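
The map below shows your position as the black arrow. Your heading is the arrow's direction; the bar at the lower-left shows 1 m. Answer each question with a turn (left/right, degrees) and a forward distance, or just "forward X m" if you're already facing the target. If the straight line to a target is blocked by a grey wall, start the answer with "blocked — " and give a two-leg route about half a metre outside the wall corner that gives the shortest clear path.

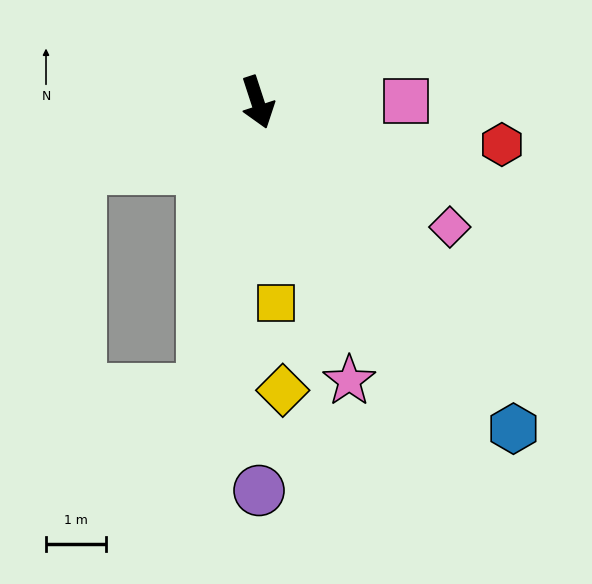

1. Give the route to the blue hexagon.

turn left 20°, forward 6.9 m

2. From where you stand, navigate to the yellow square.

turn right 13°, forward 3.4 m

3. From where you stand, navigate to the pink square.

turn left 72°, forward 2.5 m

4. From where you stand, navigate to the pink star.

forward 4.9 m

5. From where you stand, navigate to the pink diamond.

turn left 39°, forward 3.8 m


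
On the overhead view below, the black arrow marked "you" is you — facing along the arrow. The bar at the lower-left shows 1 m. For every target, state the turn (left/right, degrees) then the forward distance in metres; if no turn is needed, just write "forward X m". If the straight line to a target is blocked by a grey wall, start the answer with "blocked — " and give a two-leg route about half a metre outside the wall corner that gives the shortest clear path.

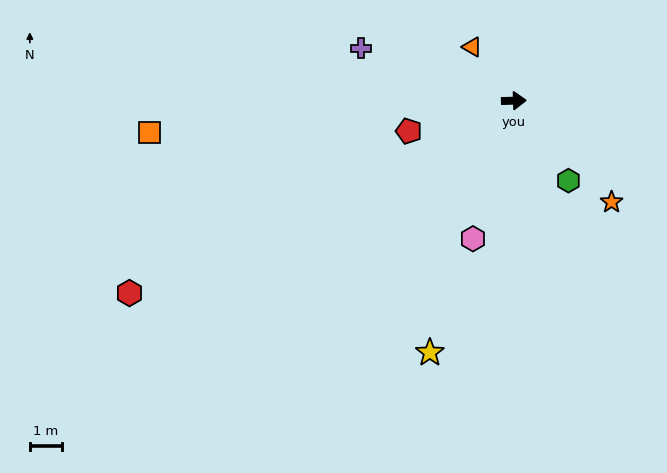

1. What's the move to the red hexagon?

turn right 155°, forward 13.3 m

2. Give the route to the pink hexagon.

turn right 108°, forward 4.4 m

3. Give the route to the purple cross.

turn left 159°, forward 5.0 m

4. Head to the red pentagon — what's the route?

turn right 166°, forward 3.4 m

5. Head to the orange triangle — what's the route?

turn left 126°, forward 2.1 m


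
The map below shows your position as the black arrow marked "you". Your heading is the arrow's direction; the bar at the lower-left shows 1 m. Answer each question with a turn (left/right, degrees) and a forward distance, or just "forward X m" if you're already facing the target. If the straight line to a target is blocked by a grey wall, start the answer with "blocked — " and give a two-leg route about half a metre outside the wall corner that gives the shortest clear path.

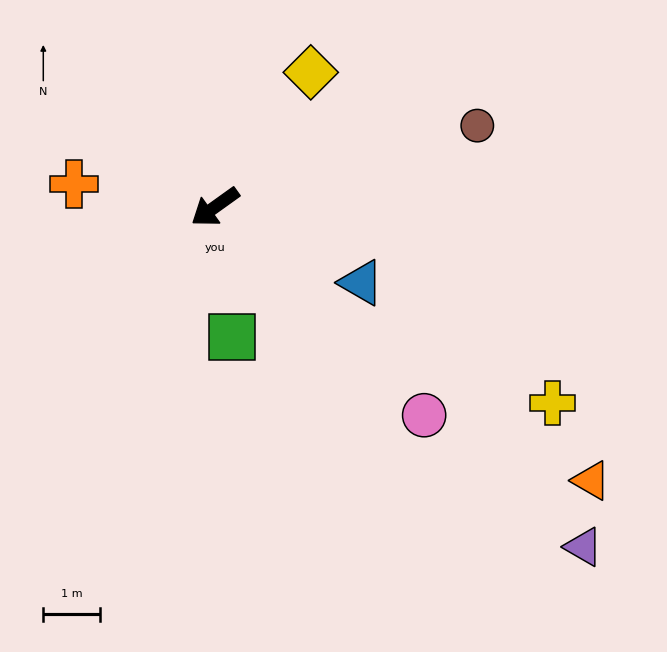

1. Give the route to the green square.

turn left 62°, forward 2.3 m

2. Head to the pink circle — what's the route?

turn left 99°, forward 5.2 m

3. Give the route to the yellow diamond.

turn right 161°, forward 2.9 m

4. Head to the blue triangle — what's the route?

turn left 117°, forward 2.9 m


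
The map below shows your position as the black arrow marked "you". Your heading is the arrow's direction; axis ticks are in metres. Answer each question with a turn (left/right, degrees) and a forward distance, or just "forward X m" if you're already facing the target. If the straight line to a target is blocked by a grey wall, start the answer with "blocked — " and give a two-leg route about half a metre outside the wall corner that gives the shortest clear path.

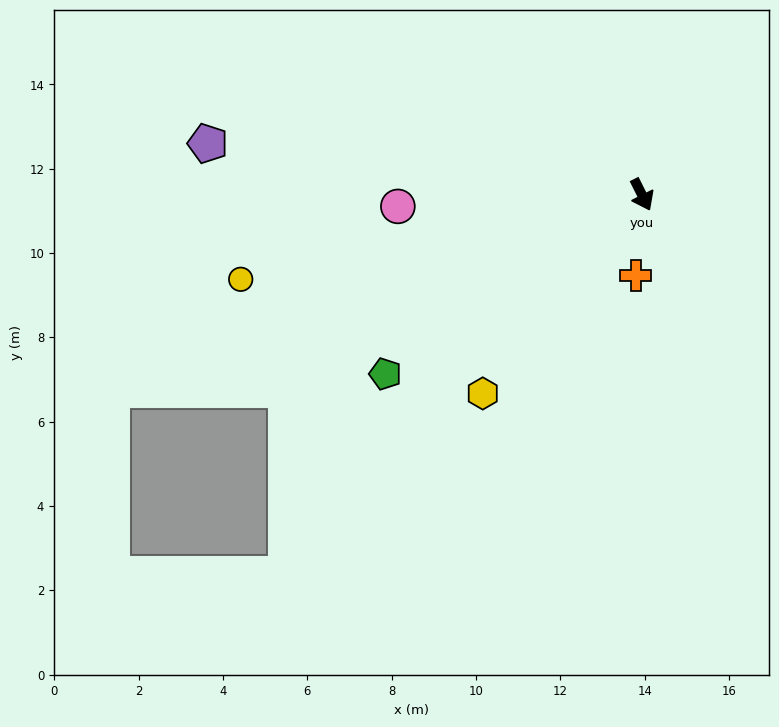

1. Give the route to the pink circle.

turn right 114°, forward 5.8 m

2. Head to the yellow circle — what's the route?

turn right 105°, forward 9.7 m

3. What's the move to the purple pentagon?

turn right 123°, forward 10.4 m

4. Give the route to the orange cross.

turn right 31°, forward 1.9 m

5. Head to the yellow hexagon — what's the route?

turn right 65°, forward 6.0 m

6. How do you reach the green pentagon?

turn right 82°, forward 7.4 m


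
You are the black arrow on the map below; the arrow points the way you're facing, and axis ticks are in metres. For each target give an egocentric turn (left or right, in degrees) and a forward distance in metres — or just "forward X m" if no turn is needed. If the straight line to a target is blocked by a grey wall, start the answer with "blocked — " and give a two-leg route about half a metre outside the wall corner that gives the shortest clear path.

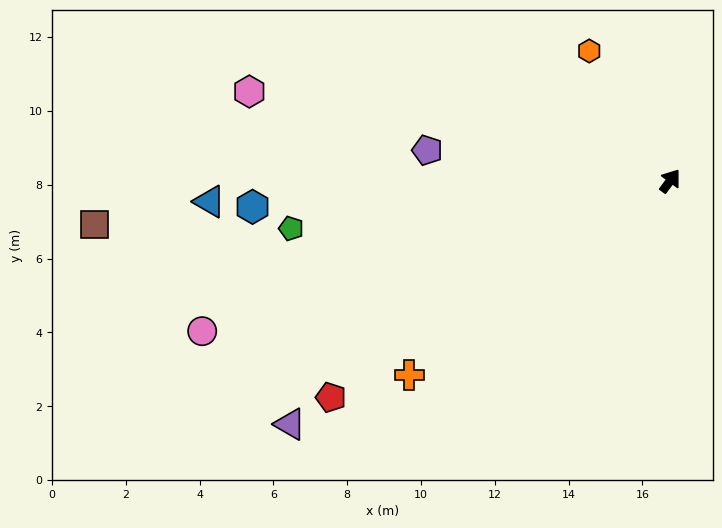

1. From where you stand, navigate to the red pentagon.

turn left 159°, forward 10.9 m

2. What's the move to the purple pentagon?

turn left 119°, forward 6.6 m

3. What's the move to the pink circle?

turn left 144°, forward 13.3 m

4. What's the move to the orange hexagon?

turn left 68°, forward 4.1 m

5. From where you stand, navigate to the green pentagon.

turn left 134°, forward 10.4 m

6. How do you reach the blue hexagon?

turn left 130°, forward 11.3 m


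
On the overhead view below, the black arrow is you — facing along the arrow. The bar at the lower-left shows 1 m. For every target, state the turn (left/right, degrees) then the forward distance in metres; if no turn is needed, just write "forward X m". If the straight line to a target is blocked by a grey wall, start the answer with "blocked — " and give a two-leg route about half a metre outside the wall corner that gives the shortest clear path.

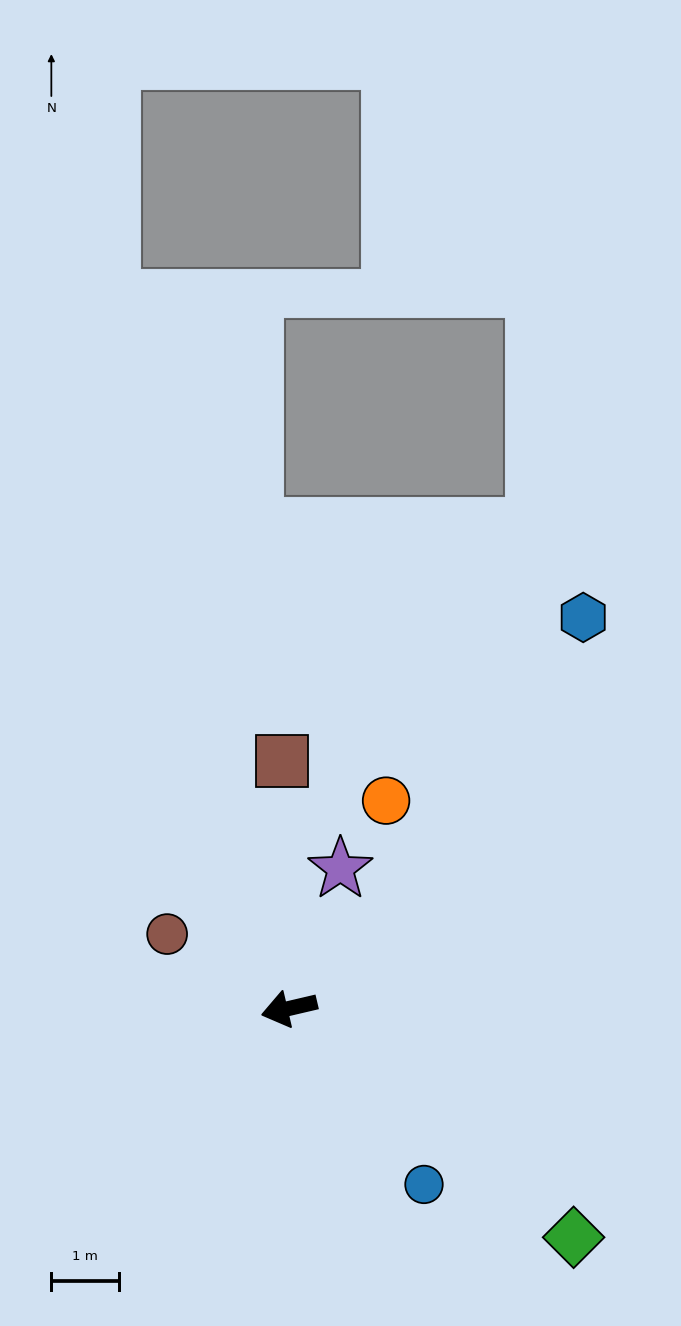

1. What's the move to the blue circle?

turn left 114°, forward 3.3 m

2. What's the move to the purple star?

turn right 123°, forward 2.2 m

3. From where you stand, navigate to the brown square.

turn right 101°, forward 3.7 m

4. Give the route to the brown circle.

turn right 45°, forward 2.1 m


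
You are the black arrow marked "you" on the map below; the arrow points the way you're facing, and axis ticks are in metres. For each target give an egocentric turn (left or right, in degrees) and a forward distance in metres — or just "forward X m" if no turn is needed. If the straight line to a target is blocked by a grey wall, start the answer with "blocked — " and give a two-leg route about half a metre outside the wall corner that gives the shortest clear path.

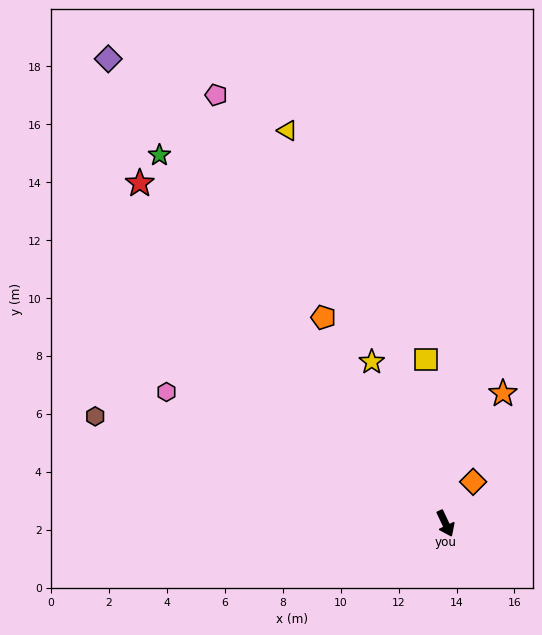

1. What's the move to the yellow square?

turn left 161°, forward 5.7 m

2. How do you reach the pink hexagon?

turn right 141°, forward 10.7 m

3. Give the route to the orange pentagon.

turn right 175°, forward 8.3 m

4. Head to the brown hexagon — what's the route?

turn right 132°, forward 12.6 m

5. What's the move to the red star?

turn right 163°, forward 15.8 m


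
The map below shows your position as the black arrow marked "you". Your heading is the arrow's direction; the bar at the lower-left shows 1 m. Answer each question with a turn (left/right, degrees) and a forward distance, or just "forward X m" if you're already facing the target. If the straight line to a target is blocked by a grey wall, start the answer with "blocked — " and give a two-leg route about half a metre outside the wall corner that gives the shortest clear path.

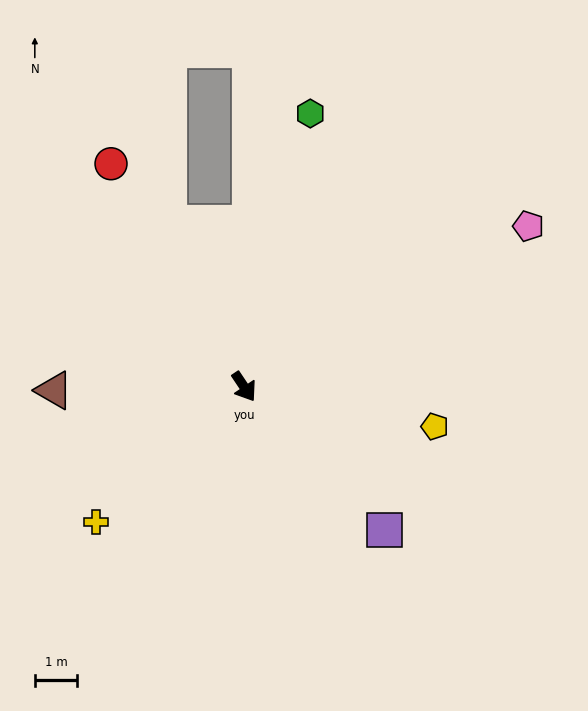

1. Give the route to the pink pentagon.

turn left 86°, forward 7.7 m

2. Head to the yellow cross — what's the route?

turn right 81°, forward 4.7 m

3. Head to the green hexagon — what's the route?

turn left 133°, forward 6.6 m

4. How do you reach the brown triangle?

turn right 123°, forward 4.5 m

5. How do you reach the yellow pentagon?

turn left 44°, forward 4.6 m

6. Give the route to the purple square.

turn left 11°, forward 4.7 m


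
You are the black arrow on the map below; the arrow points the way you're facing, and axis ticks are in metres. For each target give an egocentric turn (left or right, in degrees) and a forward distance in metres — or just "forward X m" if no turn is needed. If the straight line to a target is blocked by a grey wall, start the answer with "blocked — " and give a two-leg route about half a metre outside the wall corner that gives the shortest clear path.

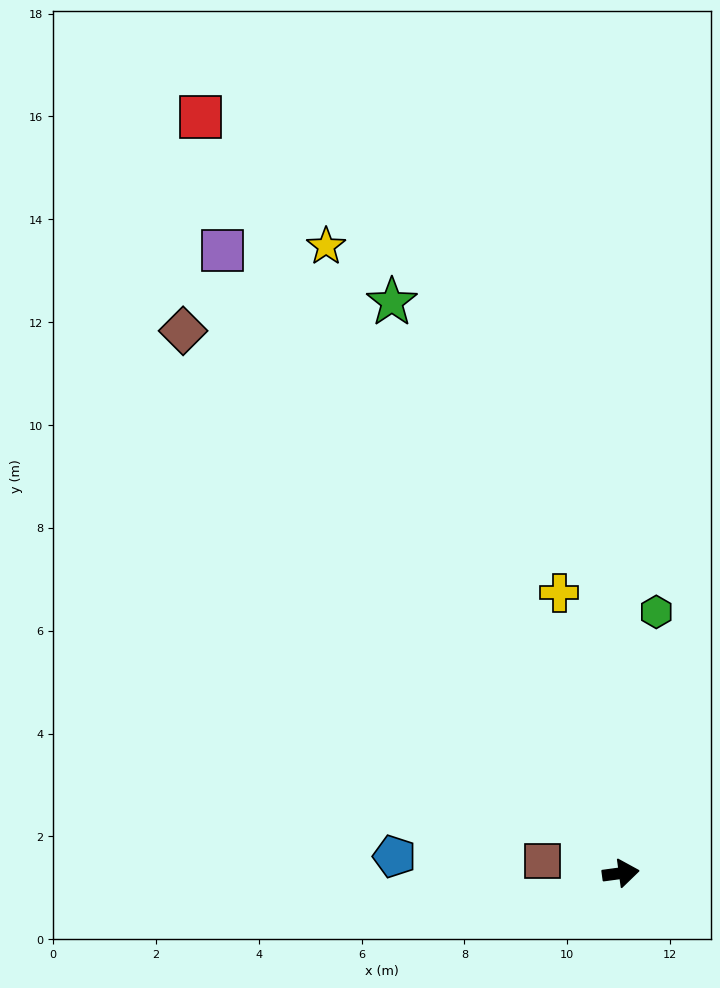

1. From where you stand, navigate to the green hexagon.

turn left 75°, forward 5.1 m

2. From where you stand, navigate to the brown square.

turn left 164°, forward 1.5 m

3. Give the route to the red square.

turn left 111°, forward 16.8 m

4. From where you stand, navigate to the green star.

turn left 104°, forward 12.0 m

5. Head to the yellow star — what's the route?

turn left 107°, forward 13.5 m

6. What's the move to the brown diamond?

turn left 121°, forward 13.6 m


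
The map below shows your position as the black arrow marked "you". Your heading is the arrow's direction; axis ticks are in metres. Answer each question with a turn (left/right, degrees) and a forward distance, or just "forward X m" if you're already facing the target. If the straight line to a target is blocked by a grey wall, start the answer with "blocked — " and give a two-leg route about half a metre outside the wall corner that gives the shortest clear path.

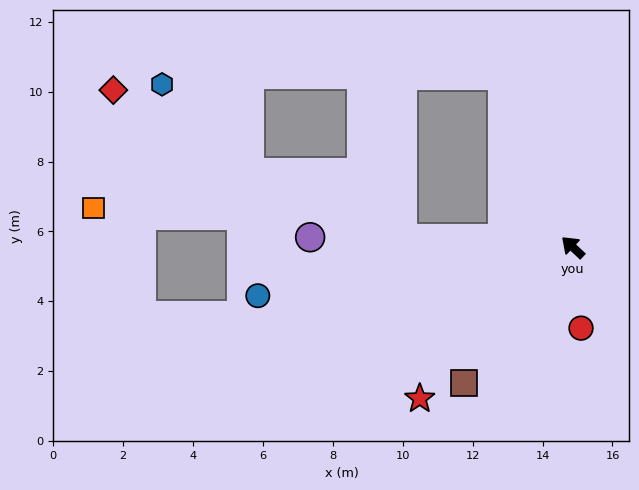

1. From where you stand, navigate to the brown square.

turn left 94°, forward 5.0 m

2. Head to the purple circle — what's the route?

turn left 41°, forward 7.5 m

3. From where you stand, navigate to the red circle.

turn left 139°, forward 2.3 m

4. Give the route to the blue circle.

turn left 52°, forward 9.1 m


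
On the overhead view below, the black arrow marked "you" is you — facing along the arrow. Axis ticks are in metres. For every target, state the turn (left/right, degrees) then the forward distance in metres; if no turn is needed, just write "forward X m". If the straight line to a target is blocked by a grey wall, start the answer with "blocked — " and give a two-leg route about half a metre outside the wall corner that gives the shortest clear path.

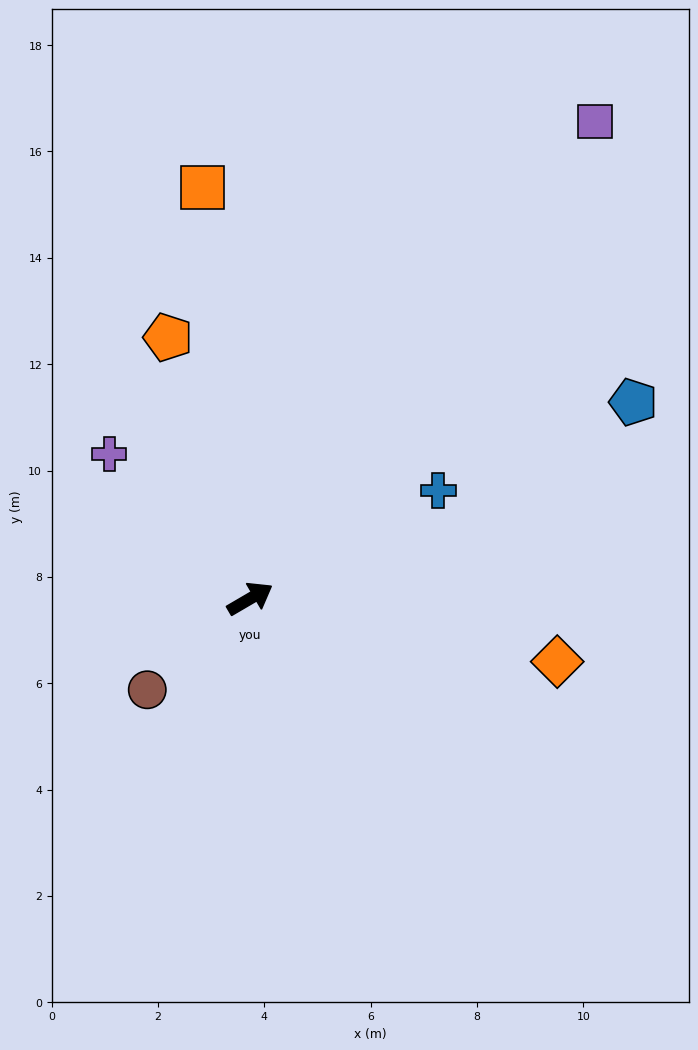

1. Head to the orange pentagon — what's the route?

turn left 77°, forward 5.2 m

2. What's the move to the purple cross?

turn left 104°, forward 3.8 m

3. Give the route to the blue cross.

forward 4.1 m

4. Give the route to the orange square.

turn left 66°, forward 7.8 m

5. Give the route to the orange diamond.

turn right 42°, forward 5.9 m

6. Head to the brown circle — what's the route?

turn right 169°, forward 2.6 m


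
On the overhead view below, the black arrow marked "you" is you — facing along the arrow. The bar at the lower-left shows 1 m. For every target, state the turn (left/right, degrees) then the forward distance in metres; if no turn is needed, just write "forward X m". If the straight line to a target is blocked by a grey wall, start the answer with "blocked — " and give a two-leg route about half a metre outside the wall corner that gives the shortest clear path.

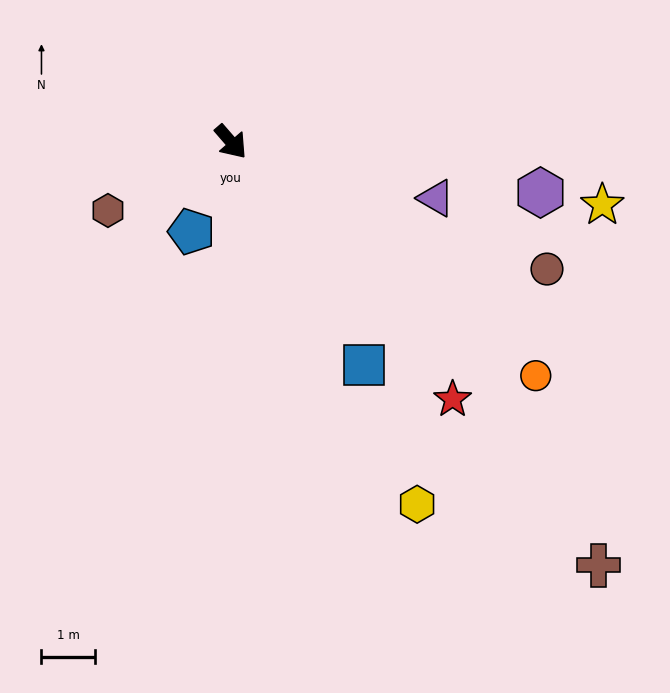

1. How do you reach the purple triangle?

turn left 34°, forward 4.0 m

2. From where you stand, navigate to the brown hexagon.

turn right 102°, forward 2.6 m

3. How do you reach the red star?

forward 6.4 m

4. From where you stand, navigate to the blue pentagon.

turn right 65°, forward 1.8 m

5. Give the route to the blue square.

turn right 10°, forward 4.9 m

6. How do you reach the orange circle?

turn left 12°, forward 7.2 m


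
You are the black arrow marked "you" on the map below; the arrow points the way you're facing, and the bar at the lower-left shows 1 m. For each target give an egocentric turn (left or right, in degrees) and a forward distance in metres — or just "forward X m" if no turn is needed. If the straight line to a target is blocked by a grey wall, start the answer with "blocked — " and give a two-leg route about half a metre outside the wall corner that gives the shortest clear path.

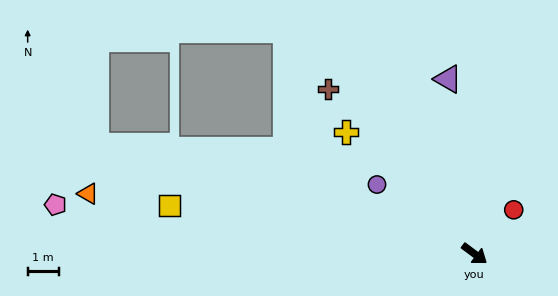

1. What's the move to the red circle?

turn left 85°, forward 1.9 m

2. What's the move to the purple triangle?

turn left 135°, forward 5.7 m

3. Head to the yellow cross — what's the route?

turn left 173°, forward 5.7 m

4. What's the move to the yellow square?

turn right 152°, forward 9.9 m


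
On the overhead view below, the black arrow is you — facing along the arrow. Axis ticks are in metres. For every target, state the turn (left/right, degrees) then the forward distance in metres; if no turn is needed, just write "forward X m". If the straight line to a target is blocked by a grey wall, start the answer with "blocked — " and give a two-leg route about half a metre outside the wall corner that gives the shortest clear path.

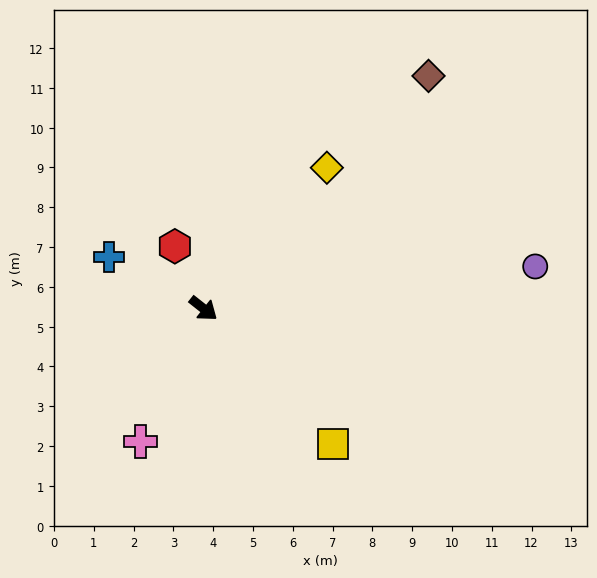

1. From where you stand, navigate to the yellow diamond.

turn left 87°, forward 4.7 m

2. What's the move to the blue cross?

turn right 170°, forward 2.7 m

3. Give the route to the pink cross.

turn right 77°, forward 3.7 m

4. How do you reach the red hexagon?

turn left 153°, forward 1.7 m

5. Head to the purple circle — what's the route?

turn left 46°, forward 8.4 m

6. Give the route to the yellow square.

turn right 8°, forward 4.7 m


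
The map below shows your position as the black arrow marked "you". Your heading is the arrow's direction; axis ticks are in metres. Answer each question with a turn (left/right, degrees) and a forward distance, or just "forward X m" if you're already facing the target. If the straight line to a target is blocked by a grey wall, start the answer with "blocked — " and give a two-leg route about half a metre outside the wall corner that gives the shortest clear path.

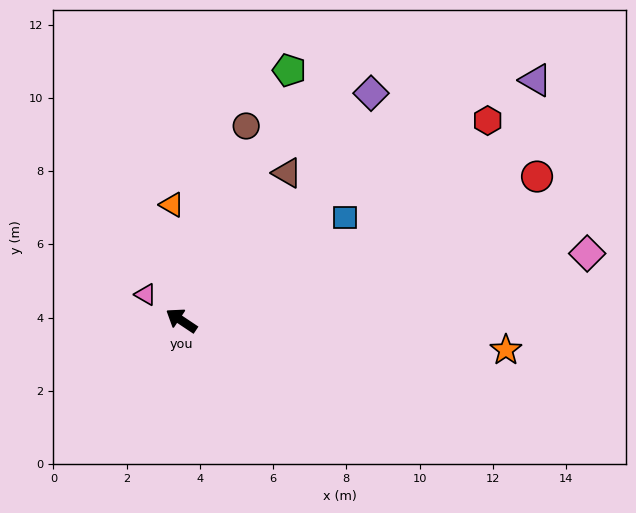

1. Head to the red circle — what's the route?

turn right 124°, forward 10.5 m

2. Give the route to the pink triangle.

turn right 2°, forward 1.2 m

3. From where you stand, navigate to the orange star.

turn right 151°, forward 8.9 m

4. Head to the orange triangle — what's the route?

turn right 52°, forward 3.2 m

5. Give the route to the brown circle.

turn right 75°, forward 5.6 m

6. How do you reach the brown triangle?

turn right 92°, forward 5.0 m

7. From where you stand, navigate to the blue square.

turn right 114°, forward 5.3 m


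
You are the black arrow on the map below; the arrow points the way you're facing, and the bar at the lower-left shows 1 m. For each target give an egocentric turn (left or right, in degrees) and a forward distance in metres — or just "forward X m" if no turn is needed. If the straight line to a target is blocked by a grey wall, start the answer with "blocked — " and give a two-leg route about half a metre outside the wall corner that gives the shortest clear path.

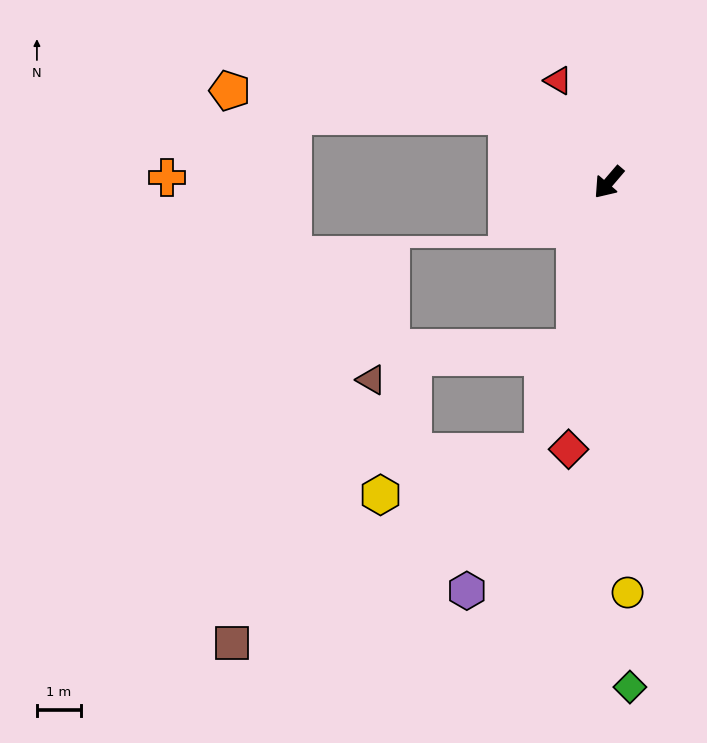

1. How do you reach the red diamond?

turn left 32°, forward 6.1 m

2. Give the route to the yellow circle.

turn left 43°, forward 9.3 m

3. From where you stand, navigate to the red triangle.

turn right 113°, forward 2.6 m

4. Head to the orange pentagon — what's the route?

blocked — turn right 82°, forward 2.7 m, then turn left 27°, forward 6.3 m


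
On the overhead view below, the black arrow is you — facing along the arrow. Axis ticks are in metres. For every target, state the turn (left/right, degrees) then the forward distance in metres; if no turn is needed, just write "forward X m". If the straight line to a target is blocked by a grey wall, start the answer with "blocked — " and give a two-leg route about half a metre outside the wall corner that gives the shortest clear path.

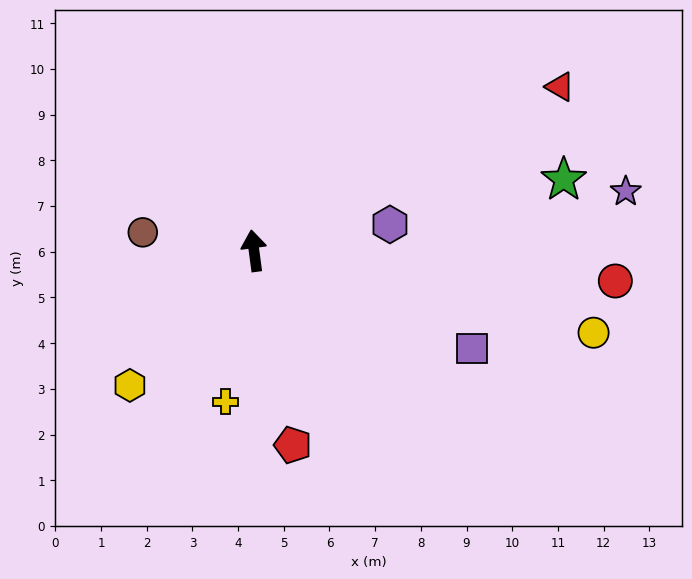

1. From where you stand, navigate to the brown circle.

turn left 73°, forward 2.5 m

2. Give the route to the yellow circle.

turn right 111°, forward 7.6 m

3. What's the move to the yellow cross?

turn left 162°, forward 3.4 m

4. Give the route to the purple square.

turn right 122°, forward 5.2 m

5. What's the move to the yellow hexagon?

turn left 130°, forward 4.0 m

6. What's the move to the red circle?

turn right 102°, forward 7.9 m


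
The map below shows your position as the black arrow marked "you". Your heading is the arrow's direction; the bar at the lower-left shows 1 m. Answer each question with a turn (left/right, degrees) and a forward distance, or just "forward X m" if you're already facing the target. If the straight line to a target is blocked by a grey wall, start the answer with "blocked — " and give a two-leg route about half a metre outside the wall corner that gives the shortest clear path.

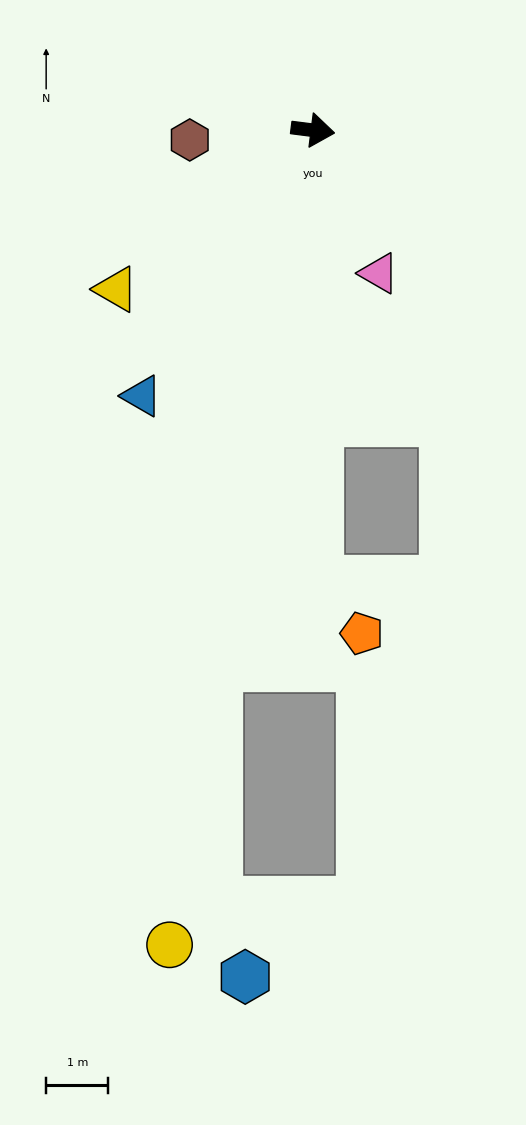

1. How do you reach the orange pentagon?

blocked — turn right 82°, forward 7.3 m, then turn left 40°, forward 1.1 m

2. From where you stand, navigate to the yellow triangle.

turn right 134°, forward 4.1 m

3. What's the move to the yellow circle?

turn right 93°, forward 13.3 m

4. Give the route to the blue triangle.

turn right 116°, forward 5.1 m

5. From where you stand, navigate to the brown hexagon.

turn right 168°, forward 2.0 m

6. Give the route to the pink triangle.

turn right 58°, forward 2.5 m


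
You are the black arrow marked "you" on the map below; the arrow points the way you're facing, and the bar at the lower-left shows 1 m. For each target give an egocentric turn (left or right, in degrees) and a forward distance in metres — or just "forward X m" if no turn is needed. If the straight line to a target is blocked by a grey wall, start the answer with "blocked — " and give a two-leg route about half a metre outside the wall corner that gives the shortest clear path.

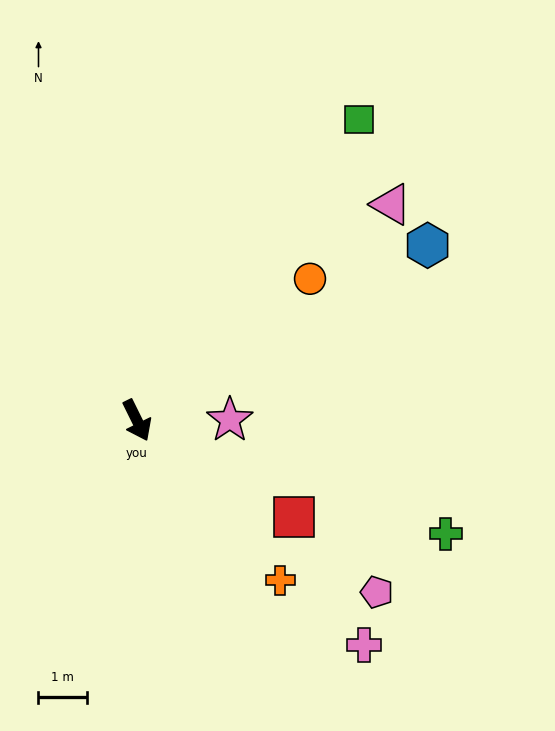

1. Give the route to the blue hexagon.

turn left 95°, forward 7.0 m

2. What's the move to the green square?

turn left 117°, forward 7.7 m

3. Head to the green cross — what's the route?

turn left 44°, forward 6.8 m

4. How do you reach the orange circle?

turn left 103°, forward 4.6 m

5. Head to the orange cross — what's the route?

turn left 16°, forward 4.4 m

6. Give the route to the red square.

turn left 32°, forward 3.8 m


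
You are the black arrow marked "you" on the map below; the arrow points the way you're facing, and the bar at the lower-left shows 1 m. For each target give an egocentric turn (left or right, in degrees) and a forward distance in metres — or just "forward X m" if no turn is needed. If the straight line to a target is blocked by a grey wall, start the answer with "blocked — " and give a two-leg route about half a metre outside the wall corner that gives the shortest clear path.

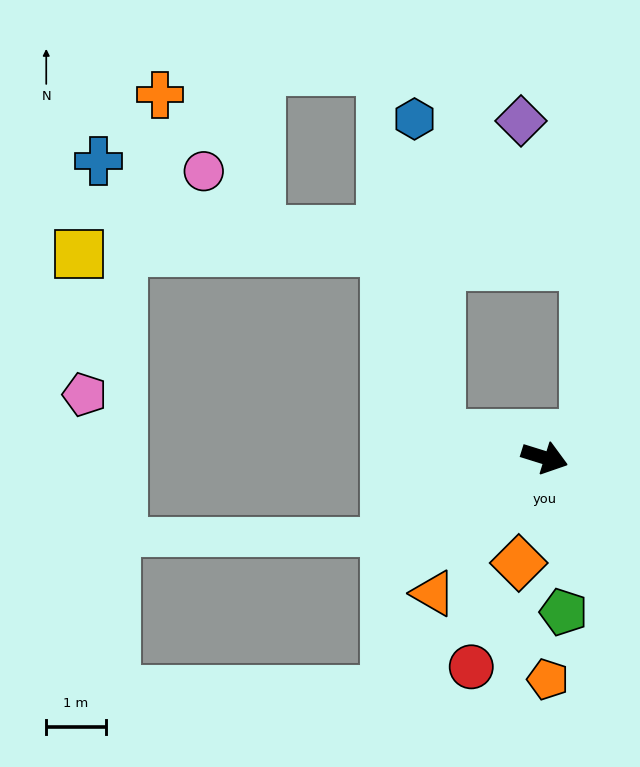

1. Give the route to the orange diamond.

turn right 86°, forward 1.8 m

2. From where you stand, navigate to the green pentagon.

turn right 66°, forward 2.6 m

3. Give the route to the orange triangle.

turn right 112°, forward 2.9 m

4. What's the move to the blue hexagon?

blocked — turn right 175°, forward 1.8 m, then turn right 73°, forward 5.3 m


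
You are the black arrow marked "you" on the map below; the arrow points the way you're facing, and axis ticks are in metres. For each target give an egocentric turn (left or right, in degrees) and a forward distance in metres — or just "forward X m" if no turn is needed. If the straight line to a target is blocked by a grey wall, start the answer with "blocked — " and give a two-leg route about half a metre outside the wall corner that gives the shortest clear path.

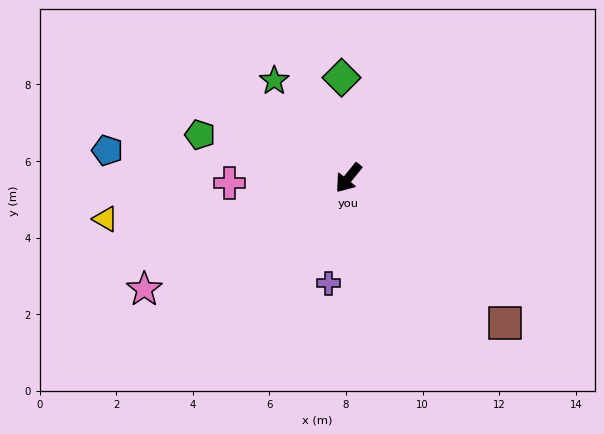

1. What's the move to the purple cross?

turn left 28°, forward 2.8 m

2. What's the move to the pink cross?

turn right 49°, forward 3.1 m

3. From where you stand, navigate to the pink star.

turn right 22°, forward 6.1 m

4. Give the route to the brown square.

turn left 86°, forward 5.6 m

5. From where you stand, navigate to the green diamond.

turn right 137°, forward 2.6 m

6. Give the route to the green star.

turn right 104°, forward 3.2 m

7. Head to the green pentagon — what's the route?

turn right 67°, forward 4.0 m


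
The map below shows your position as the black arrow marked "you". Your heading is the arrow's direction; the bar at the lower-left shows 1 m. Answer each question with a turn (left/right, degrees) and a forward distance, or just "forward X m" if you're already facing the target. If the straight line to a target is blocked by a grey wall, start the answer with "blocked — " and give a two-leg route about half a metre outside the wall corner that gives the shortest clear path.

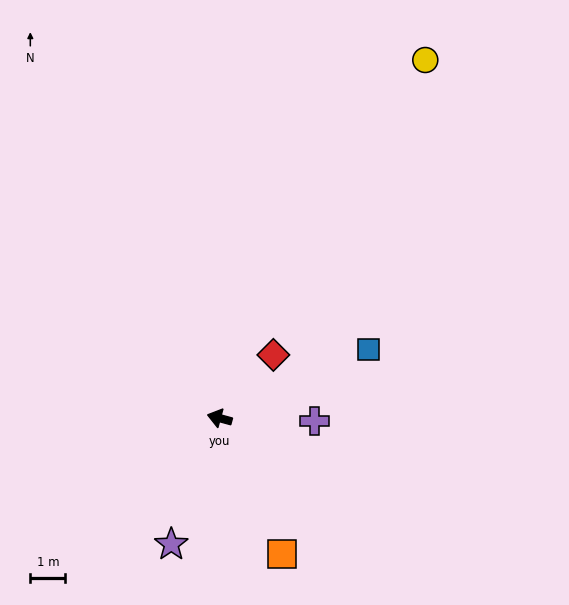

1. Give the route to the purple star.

turn left 84°, forward 3.9 m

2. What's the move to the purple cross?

turn right 166°, forward 2.7 m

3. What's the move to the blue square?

turn right 140°, forward 4.7 m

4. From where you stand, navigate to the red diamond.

turn right 115°, forward 2.4 m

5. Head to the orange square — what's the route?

turn left 130°, forward 4.3 m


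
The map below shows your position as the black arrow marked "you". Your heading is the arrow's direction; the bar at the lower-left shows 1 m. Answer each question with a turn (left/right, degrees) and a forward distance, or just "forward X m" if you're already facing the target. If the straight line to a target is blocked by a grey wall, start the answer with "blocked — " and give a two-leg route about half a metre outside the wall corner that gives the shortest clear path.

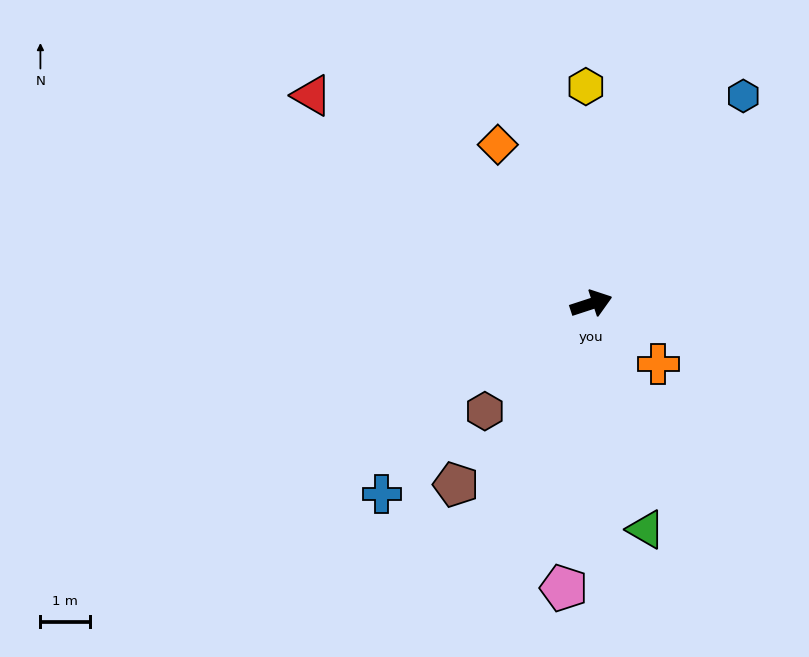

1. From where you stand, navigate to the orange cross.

turn right 60°, forward 1.8 m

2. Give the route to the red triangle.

turn left 125°, forward 7.0 m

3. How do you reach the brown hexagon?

turn right 153°, forward 3.1 m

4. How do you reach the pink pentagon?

turn right 114°, forward 5.8 m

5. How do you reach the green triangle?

turn right 95°, forward 4.7 m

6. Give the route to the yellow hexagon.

turn left 73°, forward 4.4 m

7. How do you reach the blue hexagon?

turn left 36°, forward 5.2 m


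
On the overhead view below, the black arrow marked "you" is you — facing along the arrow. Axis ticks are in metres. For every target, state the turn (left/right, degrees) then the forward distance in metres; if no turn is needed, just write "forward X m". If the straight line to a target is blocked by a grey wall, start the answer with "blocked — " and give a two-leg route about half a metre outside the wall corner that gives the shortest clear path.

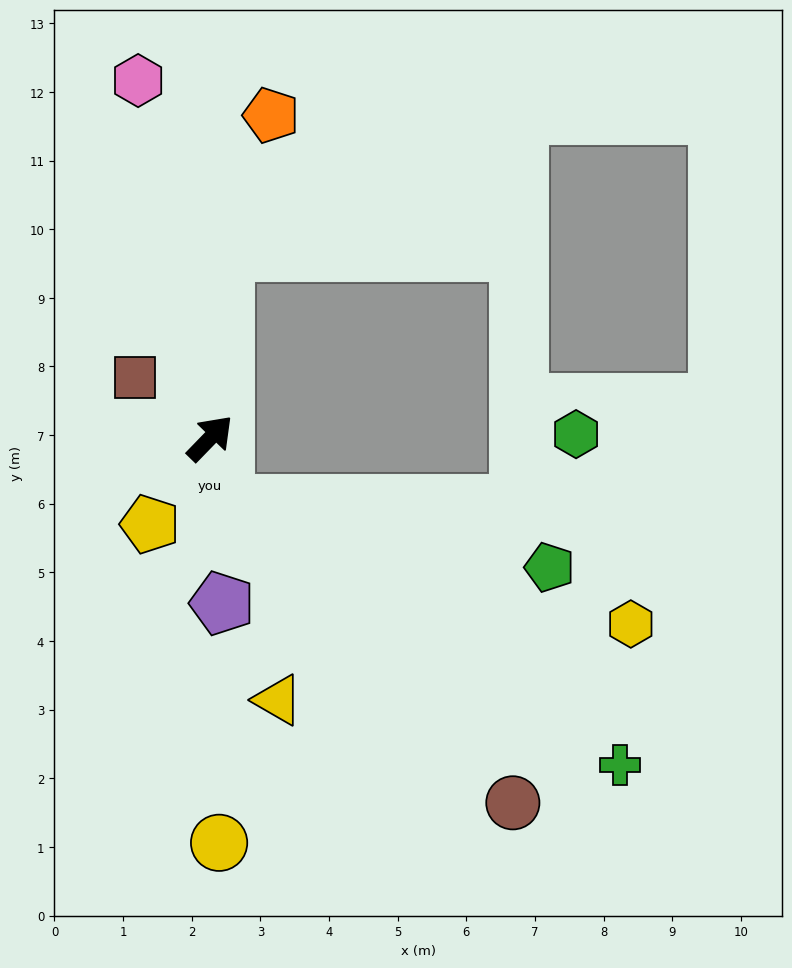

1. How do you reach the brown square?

turn left 95°, forward 1.4 m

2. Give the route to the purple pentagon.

turn right 132°, forward 2.4 m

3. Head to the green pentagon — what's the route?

blocked — turn right 123°, forward 1.0 m, then turn left 66°, forward 4.8 m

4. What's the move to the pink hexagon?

turn left 56°, forward 5.3 m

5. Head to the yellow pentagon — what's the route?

turn right 171°, forward 1.5 m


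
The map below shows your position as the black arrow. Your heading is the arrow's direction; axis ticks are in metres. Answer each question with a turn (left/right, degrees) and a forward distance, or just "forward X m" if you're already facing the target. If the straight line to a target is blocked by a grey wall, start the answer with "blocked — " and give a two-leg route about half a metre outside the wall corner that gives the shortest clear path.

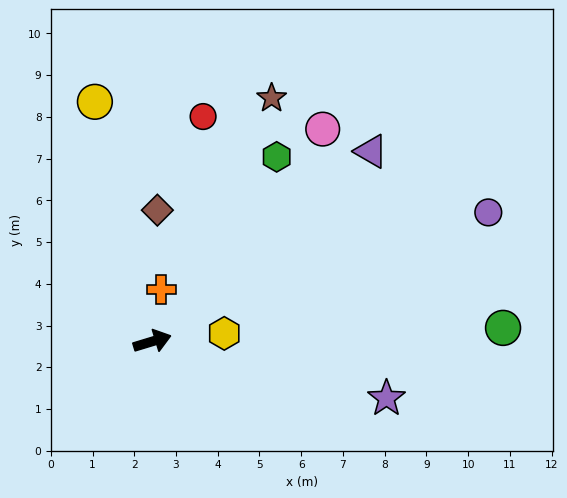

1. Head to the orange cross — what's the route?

turn left 63°, forward 1.3 m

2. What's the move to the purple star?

turn right 31°, forward 5.8 m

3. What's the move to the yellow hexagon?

turn right 11°, forward 1.7 m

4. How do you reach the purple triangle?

turn left 24°, forward 6.9 m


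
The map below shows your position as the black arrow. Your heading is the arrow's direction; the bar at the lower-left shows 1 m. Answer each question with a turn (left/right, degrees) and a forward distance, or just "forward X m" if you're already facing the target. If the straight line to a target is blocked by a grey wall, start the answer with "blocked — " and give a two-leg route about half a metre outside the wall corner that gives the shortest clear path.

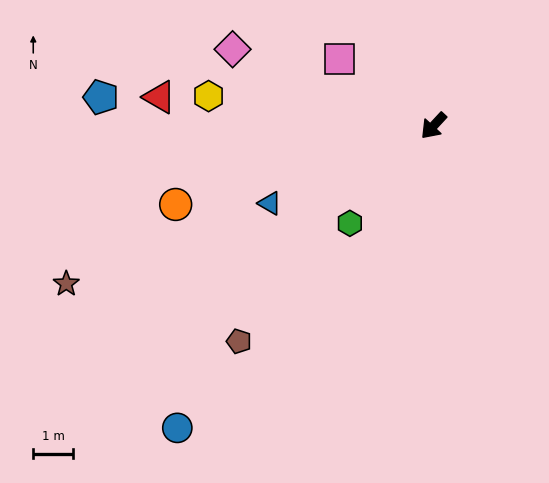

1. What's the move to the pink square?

turn right 83°, forward 2.9 m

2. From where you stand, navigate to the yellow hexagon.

turn right 55°, forward 5.7 m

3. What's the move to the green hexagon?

turn left 2°, forward 3.2 m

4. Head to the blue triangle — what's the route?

turn right 22°, forward 4.6 m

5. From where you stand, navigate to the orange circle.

turn right 30°, forward 6.8 m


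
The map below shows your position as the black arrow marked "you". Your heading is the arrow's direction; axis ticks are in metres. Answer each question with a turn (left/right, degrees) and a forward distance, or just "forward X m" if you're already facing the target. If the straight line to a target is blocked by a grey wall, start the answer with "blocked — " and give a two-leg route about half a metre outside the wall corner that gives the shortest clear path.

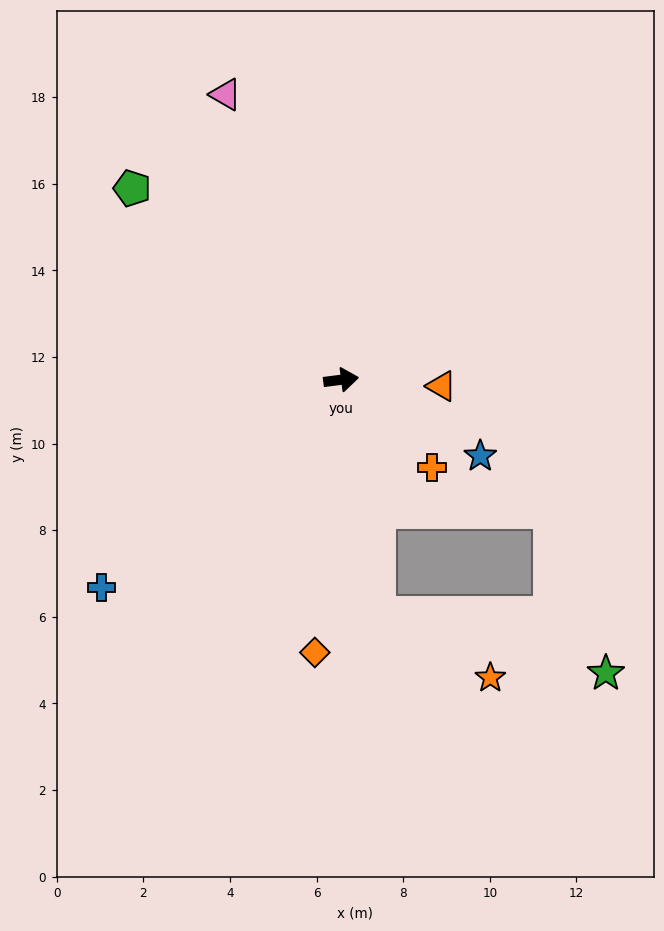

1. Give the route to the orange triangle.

turn right 11°, forward 2.3 m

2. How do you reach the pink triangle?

turn left 105°, forward 7.1 m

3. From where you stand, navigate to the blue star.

turn right 36°, forward 3.7 m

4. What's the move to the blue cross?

turn right 146°, forward 7.3 m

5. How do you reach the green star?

blocked — turn right 88°, forward 5.5 m, then turn left 66°, forward 5.5 m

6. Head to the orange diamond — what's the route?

turn right 103°, forward 6.3 m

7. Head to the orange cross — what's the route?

turn right 51°, forward 2.9 m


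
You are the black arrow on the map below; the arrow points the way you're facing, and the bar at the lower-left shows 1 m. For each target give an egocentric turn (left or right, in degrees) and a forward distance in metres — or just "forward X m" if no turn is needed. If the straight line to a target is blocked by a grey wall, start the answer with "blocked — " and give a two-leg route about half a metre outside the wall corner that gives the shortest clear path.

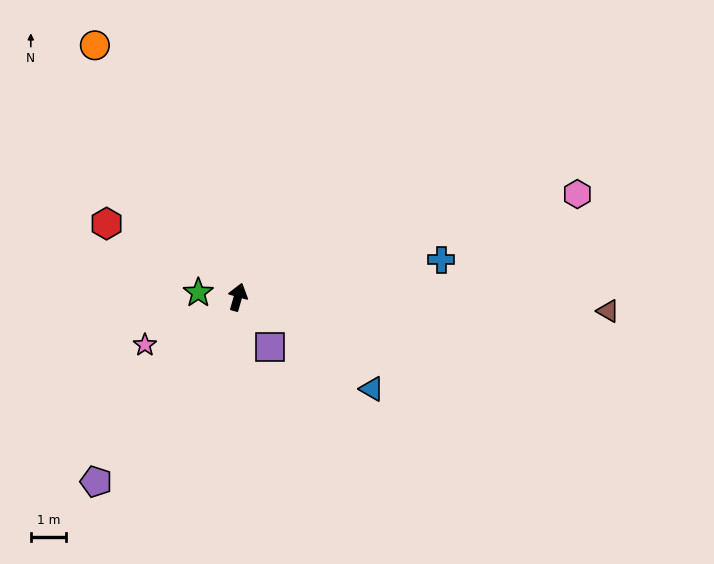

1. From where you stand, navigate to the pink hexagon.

turn right 57°, forward 10.1 m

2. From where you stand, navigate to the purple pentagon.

turn left 159°, forward 6.6 m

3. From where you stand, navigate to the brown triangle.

turn right 76°, forward 10.5 m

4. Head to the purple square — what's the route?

turn right 132°, forward 1.7 m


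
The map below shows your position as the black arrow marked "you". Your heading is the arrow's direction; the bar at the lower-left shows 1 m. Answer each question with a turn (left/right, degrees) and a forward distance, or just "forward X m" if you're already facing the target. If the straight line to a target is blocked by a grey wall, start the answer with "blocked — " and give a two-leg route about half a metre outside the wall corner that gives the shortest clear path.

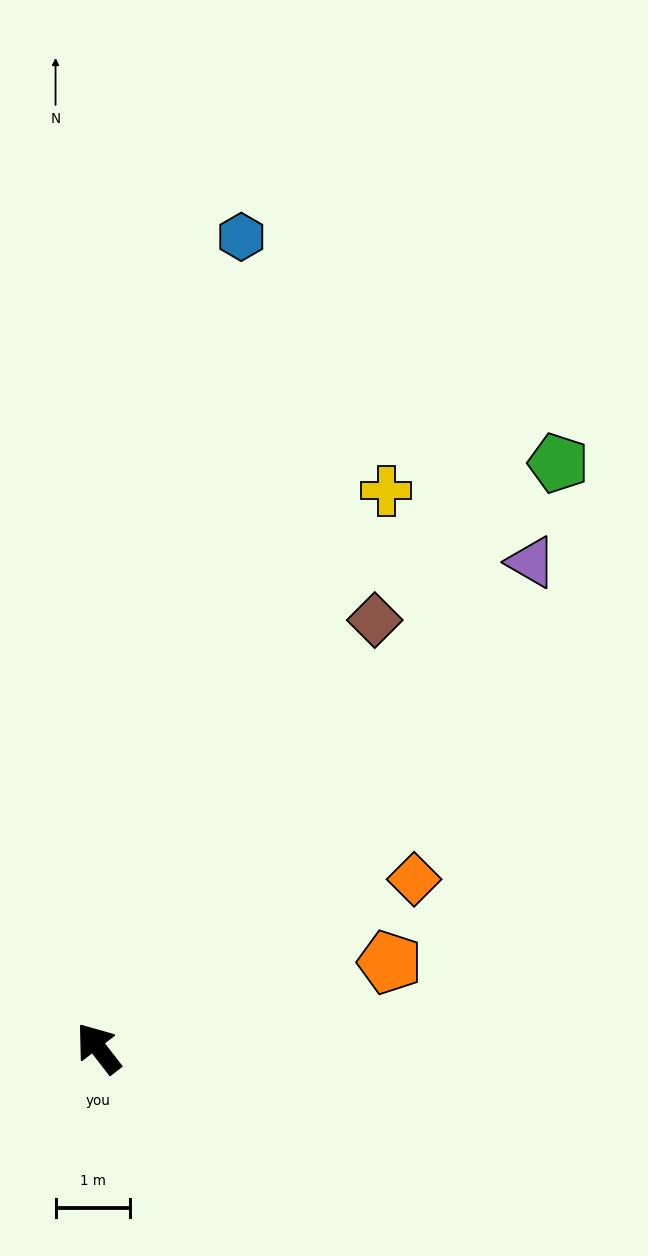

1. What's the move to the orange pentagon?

turn right 111°, forward 4.1 m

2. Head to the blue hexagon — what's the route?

turn right 48°, forward 11.1 m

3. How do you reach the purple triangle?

turn right 79°, forward 8.7 m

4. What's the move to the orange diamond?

turn right 100°, forward 4.8 m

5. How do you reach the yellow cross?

turn right 65°, forward 8.4 m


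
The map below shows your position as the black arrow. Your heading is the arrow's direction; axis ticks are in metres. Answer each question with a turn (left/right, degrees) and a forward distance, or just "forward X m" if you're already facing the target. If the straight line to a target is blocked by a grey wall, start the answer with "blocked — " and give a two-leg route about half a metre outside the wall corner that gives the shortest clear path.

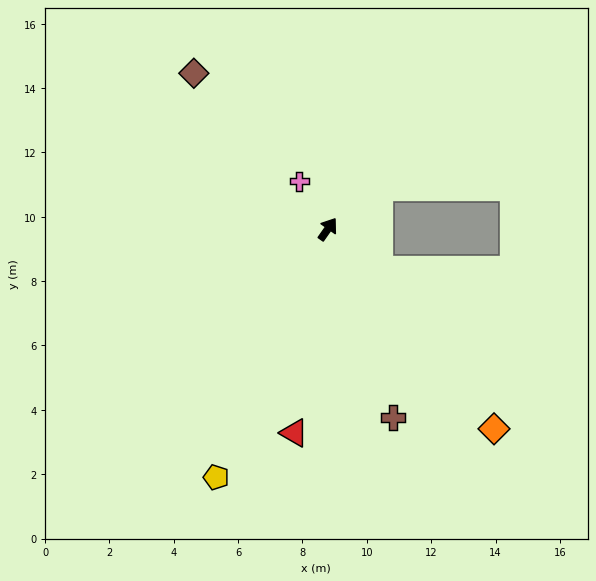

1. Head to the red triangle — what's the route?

turn right 154°, forward 6.4 m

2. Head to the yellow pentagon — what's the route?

turn right 169°, forward 8.5 m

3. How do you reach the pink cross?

turn left 66°, forward 1.7 m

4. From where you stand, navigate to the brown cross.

turn right 126°, forward 6.2 m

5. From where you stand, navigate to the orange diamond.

turn right 105°, forward 8.1 m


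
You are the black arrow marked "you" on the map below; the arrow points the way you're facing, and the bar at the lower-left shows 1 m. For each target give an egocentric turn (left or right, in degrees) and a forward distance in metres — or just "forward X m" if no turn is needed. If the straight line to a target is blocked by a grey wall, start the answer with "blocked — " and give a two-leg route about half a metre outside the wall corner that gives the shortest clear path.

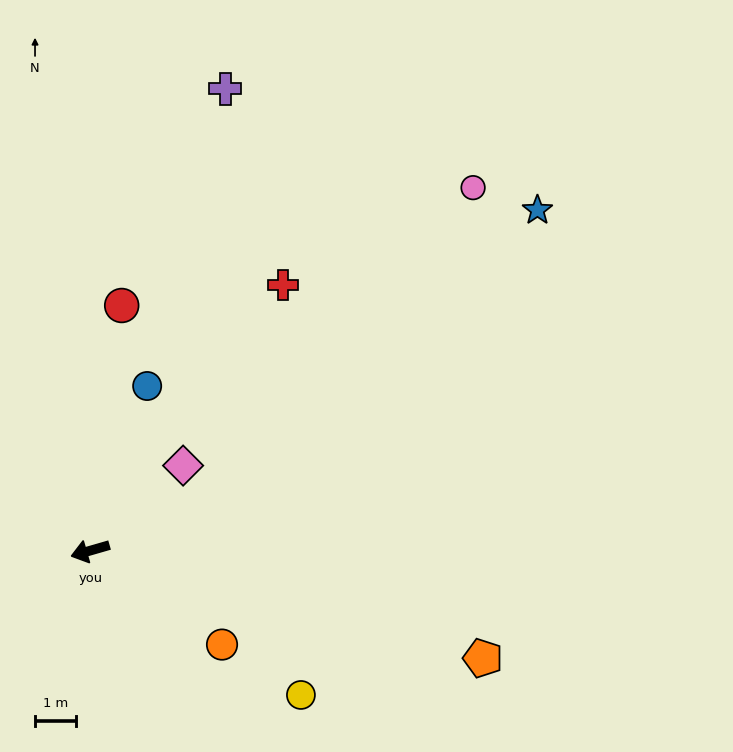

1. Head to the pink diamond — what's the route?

turn right 154°, forward 3.1 m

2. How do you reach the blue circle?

turn right 125°, forward 4.2 m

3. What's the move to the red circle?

turn right 113°, forward 6.0 m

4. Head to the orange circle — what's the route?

turn left 128°, forward 3.9 m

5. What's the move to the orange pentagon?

turn left 149°, forward 9.9 m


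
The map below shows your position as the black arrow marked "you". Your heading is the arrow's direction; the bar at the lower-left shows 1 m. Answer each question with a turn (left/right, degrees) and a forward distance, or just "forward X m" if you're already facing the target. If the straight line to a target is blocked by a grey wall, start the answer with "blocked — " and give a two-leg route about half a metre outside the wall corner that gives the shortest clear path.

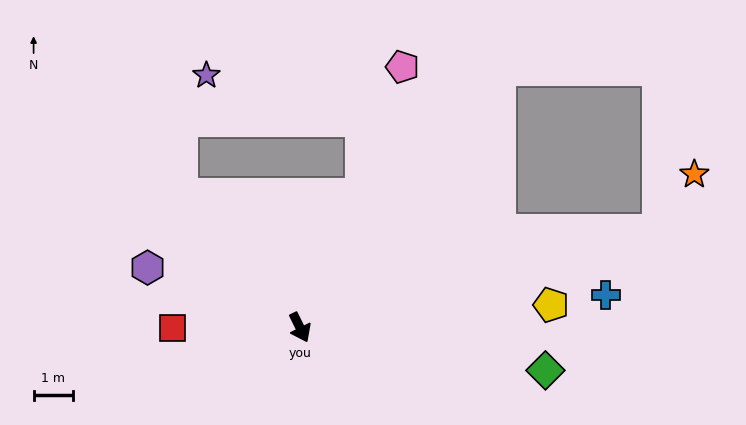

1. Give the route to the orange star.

blocked — turn left 79°, forward 9.5 m, then turn left 42°, forward 1.7 m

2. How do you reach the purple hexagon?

turn right 138°, forward 4.2 m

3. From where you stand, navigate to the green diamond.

turn left 54°, forward 6.3 m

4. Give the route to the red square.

turn right 116°, forward 3.2 m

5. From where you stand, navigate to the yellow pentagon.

turn left 69°, forward 6.4 m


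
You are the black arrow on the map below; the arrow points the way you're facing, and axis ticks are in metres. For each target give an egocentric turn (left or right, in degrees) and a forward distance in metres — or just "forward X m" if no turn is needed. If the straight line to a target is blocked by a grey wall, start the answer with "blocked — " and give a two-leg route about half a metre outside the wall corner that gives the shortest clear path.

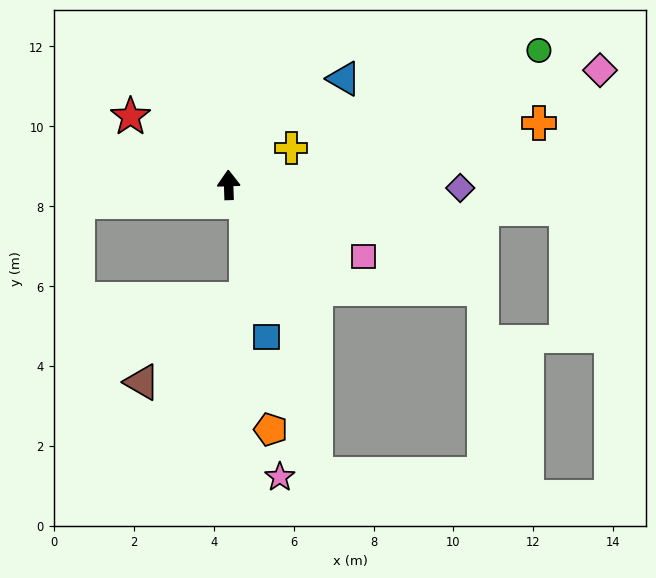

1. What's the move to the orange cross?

turn right 80°, forward 7.9 m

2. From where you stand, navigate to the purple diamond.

turn right 92°, forward 5.8 m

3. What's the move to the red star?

turn left 53°, forward 3.0 m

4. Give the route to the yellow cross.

turn right 61°, forward 1.8 m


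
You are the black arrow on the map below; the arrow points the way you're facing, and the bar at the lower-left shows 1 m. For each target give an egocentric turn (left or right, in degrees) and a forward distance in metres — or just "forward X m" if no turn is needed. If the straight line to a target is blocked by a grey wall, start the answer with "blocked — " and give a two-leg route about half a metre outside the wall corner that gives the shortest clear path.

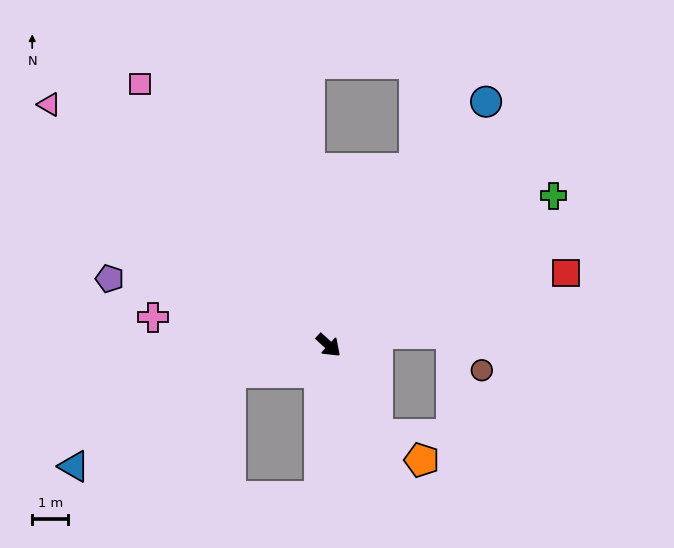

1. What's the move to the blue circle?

turn left 100°, forward 8.0 m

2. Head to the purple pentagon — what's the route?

turn right 154°, forward 6.3 m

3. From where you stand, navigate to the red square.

turn left 60°, forward 6.8 m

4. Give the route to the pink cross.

turn right 146°, forward 4.9 m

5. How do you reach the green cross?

turn left 76°, forward 7.4 m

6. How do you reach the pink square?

turn left 168°, forward 8.9 m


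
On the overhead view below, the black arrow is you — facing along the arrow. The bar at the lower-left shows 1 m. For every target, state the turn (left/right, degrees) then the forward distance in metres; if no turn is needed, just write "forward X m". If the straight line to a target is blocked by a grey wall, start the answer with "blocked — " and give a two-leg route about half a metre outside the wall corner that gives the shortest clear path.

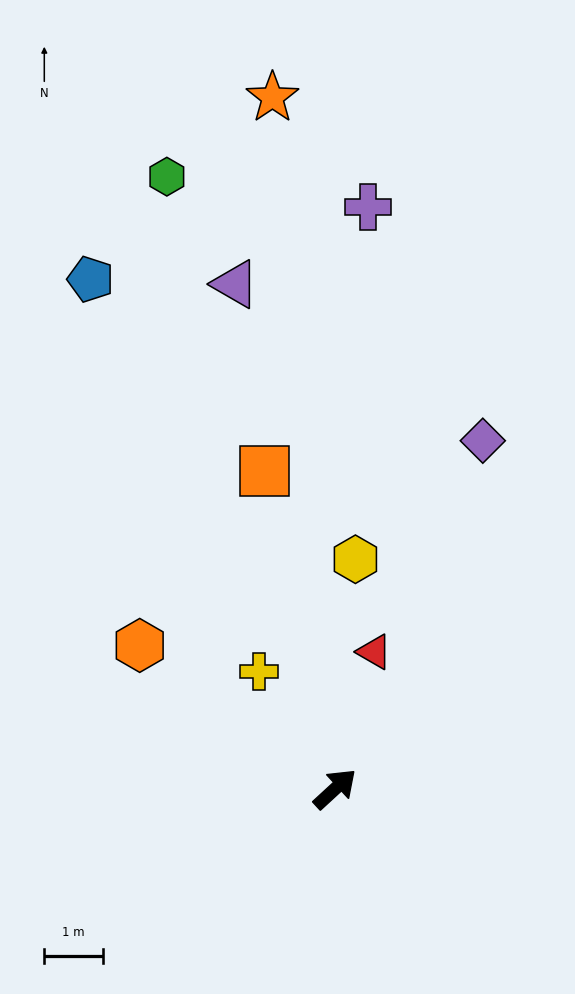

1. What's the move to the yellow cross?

turn left 80°, forward 2.4 m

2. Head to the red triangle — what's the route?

turn left 31°, forward 2.4 m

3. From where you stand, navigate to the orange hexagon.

turn left 101°, forward 4.2 m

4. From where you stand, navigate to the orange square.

turn left 60°, forward 5.6 m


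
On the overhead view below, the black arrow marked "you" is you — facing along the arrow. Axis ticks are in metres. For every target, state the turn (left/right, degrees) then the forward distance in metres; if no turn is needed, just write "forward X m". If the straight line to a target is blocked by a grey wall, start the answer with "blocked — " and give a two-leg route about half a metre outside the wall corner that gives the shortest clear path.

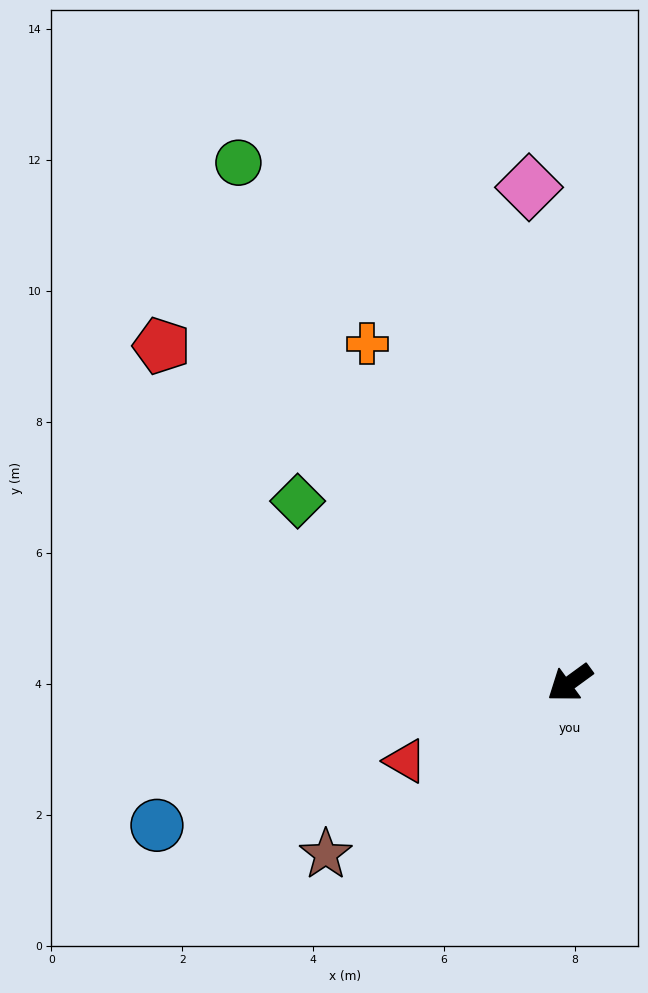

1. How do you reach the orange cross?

turn right 95°, forward 6.0 m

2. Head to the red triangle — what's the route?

turn right 11°, forward 2.8 m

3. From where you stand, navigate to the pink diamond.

turn right 121°, forward 7.6 m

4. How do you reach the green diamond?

turn right 70°, forward 5.0 m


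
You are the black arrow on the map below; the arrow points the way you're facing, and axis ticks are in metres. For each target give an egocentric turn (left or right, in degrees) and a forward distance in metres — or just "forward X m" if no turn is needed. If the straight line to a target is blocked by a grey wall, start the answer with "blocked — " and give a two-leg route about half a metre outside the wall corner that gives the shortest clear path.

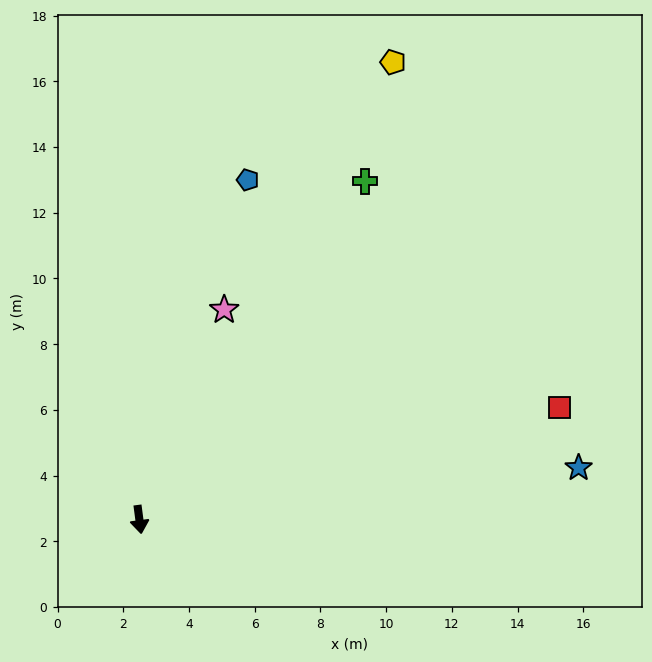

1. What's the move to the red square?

turn left 97°, forward 13.2 m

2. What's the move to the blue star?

turn left 89°, forward 13.5 m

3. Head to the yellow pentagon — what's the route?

turn left 144°, forward 15.9 m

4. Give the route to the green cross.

turn left 139°, forward 12.4 m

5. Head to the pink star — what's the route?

turn left 150°, forward 6.9 m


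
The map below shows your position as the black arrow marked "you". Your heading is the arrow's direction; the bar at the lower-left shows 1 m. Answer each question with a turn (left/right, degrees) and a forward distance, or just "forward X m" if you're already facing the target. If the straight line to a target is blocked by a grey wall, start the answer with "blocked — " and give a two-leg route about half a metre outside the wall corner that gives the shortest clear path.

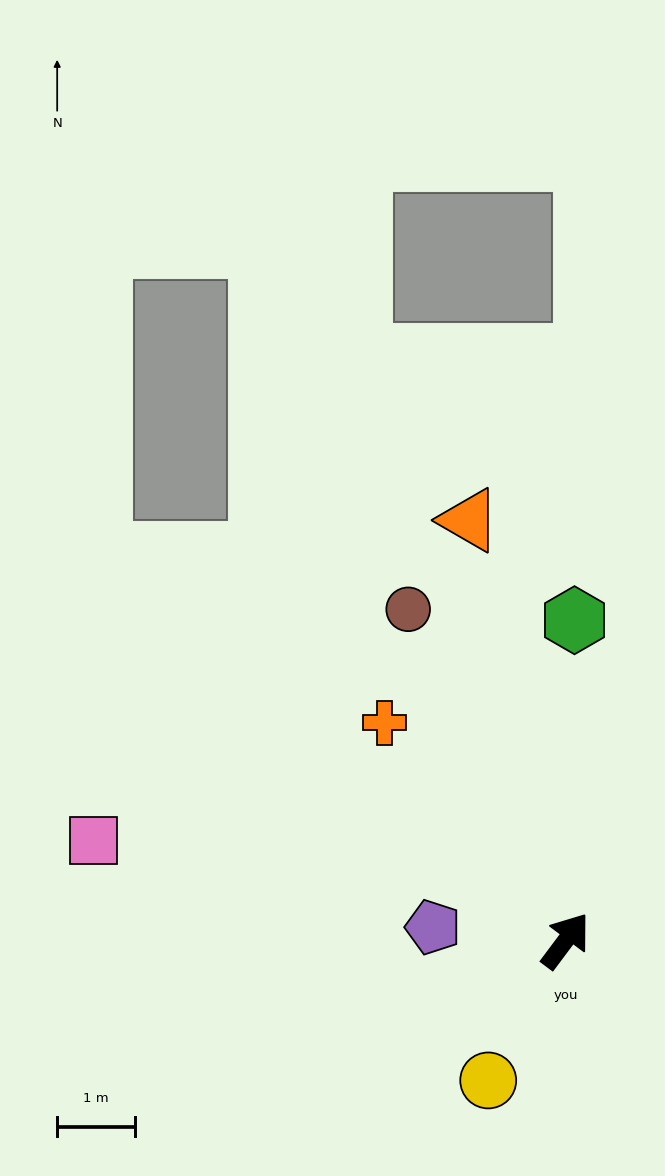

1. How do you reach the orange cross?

turn left 77°, forward 3.6 m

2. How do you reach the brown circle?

turn left 62°, forward 4.7 m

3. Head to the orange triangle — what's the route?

turn left 50°, forward 5.6 m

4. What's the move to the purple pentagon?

turn left 121°, forward 1.7 m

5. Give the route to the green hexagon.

turn left 35°, forward 4.1 m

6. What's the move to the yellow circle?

turn right 172°, forward 2.1 m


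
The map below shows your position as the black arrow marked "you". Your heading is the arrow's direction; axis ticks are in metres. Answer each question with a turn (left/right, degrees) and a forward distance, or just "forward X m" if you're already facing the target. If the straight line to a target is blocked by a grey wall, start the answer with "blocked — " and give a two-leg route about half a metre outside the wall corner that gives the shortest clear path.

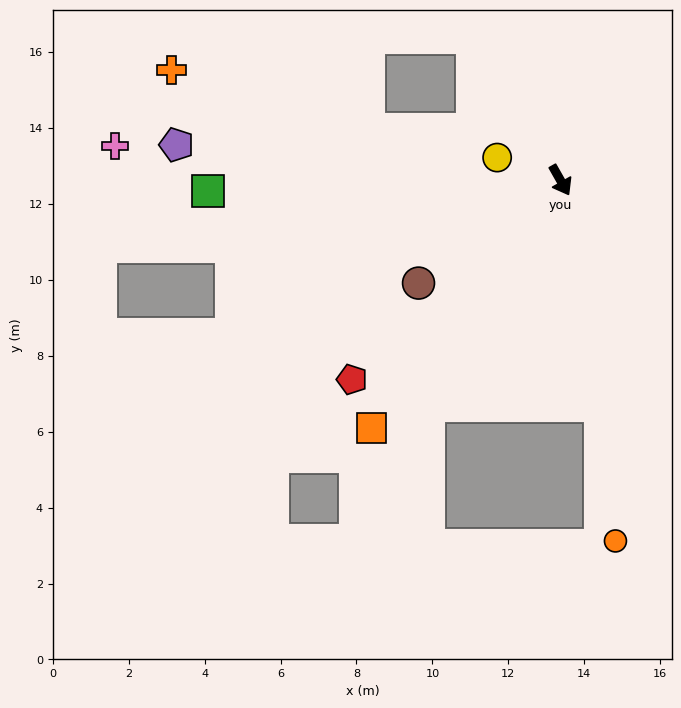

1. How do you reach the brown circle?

turn right 84°, forward 4.6 m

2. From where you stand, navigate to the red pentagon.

turn right 76°, forward 7.6 m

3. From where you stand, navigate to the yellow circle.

turn right 139°, forward 1.8 m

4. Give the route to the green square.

turn right 118°, forward 9.3 m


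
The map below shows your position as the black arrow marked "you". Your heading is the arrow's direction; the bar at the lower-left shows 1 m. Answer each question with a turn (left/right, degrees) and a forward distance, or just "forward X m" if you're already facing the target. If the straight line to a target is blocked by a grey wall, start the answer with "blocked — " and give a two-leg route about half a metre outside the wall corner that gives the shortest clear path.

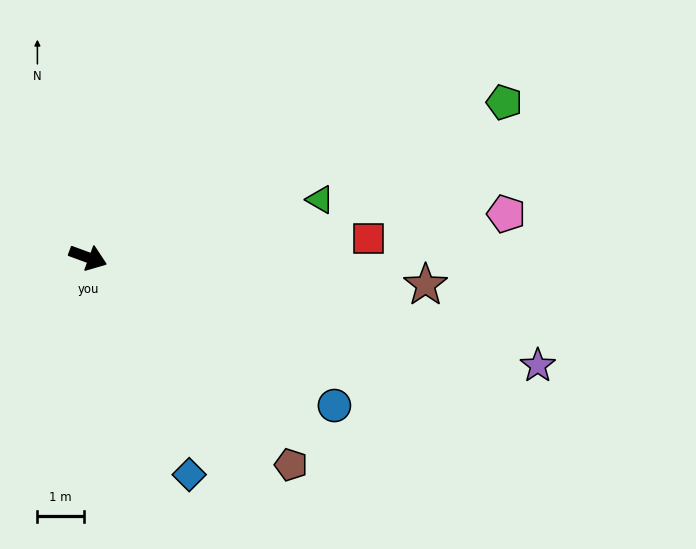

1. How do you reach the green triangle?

turn left 34°, forward 5.1 m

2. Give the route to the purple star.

turn left 7°, forward 9.9 m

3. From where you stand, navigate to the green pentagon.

turn left 41°, forward 9.5 m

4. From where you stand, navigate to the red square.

turn left 24°, forward 6.0 m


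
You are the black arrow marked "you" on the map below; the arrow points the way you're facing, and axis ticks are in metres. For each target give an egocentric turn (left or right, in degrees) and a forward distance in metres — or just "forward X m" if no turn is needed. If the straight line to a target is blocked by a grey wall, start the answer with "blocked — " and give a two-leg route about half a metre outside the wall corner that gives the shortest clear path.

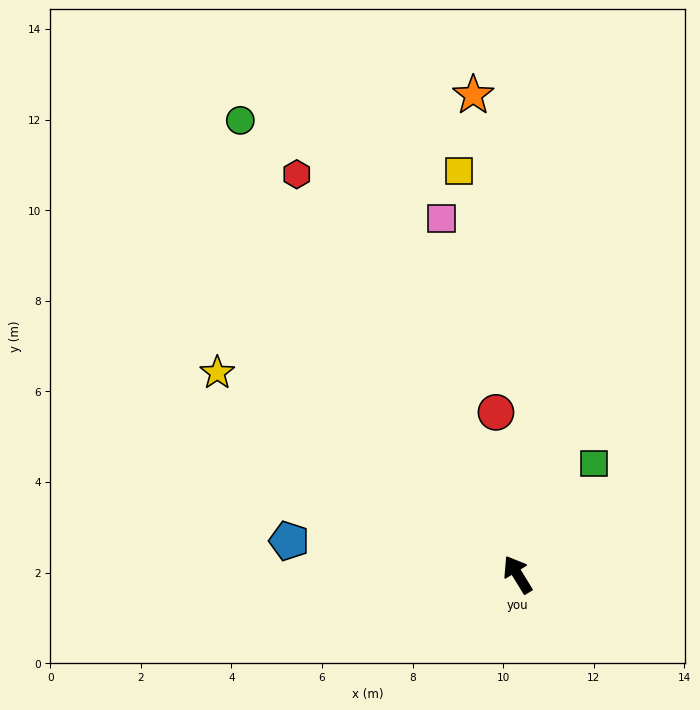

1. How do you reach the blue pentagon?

turn left 50°, forward 5.1 m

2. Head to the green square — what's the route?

turn right 66°, forward 3.0 m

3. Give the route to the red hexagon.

turn right 3°, forward 10.1 m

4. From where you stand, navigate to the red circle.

turn right 24°, forward 3.6 m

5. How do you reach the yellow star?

turn left 25°, forward 8.0 m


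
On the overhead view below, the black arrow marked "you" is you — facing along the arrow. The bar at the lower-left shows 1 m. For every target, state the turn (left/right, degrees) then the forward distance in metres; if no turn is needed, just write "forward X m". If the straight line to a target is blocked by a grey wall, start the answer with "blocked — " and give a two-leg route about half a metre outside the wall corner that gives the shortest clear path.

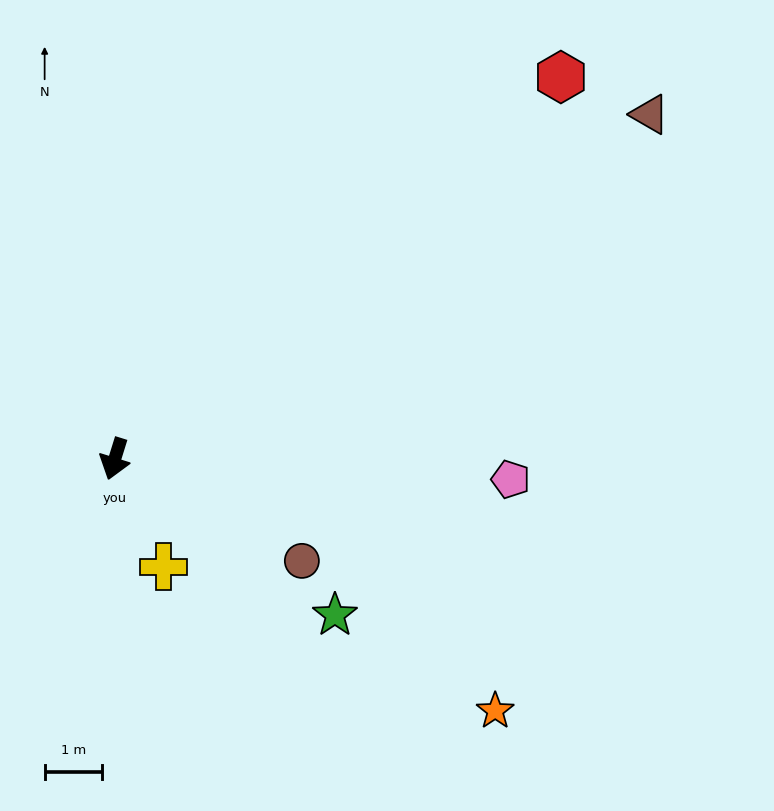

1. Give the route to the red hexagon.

turn left 148°, forward 10.3 m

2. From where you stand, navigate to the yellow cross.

turn left 42°, forward 2.1 m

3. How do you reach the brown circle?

turn left 79°, forward 3.7 m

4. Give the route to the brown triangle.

turn left 140°, forward 11.2 m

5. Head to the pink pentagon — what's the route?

turn left 104°, forward 7.0 m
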